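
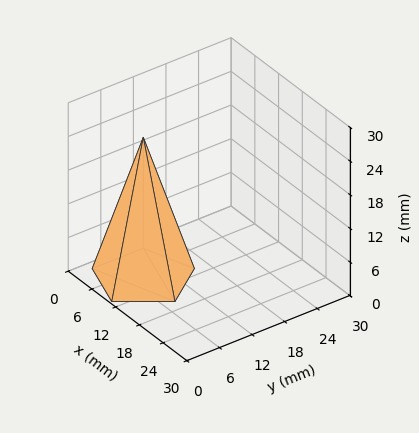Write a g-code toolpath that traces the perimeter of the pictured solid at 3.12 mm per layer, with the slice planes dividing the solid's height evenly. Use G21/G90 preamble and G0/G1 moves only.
Reading the render: the shape is a regular 5-sided pyramid, base circumscribed radius ≈ 8 mm, apex at z ≈ 25 mm (dimensions read to the nearest mm from the axis ticks). For the g-code, the solid's height is divided into equal slices at the stated Δz and each level perimeter traced with G1 moves after a G0 lift.

; perimeter-only toolpath
G21 ; units = mm
G90 ; absolute positioning
G28 ; home
; layer 1
G0 Z3.12
G0 X15.00 Y8.00
G1 X10.16 Y14.66
G1 X2.34 Y12.11
G1 X2.34 Y3.89
G1 X10.16 Y1.34
G1 X15.00 Y8.00
; layer 2
G0 Z6.25
G0 X14.00 Y8.00
G1 X9.85 Y13.71
G1 X3.15 Y11.52
G1 X3.15 Y4.47
G1 X9.85 Y2.29
G1 X14.00 Y8.00
; layer 3
G0 Z9.38
G0 X13.00 Y8.00
G1 X9.54 Y12.76
G1 X3.96 Y10.94
G1 X3.96 Y5.06
G1 X9.54 Y3.24
G1 X13.00 Y8.00
; layer 4
G0 Z12.50
G0 X12.00 Y8.00
G1 X9.23 Y11.80
G1 X4.76 Y10.35
G1 X4.76 Y5.65
G1 X9.23 Y4.20
G1 X12.00 Y8.00
; layer 5
G0 Z15.62
G0 X11.00 Y8.00
G1 X8.93 Y10.85
G1 X5.57 Y9.76
G1 X5.57 Y6.24
G1 X8.93 Y5.15
G1 X11.00 Y8.00
; layer 6
G0 Z18.75
G0 X10.00 Y8.00
G1 X8.62 Y9.90
G1 X6.38 Y9.18
G1 X6.38 Y6.83
G1 X8.62 Y6.10
G1 X10.00 Y8.00
; layer 7
G0 Z21.88
G0 X9.00 Y8.00
G1 X8.31 Y8.95
G1 X7.19 Y8.59
G1 X7.19 Y7.41
G1 X8.31 Y7.05
G1 X9.00 Y8.00
M2 ; end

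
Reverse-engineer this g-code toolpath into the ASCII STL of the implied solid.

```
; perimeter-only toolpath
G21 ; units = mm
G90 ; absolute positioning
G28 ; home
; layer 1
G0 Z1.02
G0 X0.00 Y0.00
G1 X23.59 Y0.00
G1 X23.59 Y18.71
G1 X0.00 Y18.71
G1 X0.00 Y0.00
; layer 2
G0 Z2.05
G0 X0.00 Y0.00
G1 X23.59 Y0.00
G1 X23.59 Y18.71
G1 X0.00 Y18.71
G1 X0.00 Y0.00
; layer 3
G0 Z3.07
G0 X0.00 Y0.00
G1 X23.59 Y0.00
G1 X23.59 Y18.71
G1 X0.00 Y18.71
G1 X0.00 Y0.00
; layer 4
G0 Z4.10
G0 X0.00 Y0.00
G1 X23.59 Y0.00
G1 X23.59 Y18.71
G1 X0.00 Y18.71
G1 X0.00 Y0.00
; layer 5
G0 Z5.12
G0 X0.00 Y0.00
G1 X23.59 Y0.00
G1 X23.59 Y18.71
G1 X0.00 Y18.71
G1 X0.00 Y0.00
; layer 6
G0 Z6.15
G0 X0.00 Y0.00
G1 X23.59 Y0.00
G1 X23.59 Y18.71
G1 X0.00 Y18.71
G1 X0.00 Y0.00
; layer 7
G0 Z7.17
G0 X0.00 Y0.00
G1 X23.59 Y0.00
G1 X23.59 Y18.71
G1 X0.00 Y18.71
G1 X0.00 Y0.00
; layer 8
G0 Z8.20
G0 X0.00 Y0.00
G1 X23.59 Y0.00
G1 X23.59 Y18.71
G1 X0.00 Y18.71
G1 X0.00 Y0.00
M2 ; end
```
solid part
  facet normal 0.0000 0.0000 -1.0000
    outer loop
      vertex 23.59 18.71 0.00
      vertex 23.59 0.00 0.00
      vertex 0.00 0.00 0.00
    endloop
  endfacet
  facet normal 0.0000 0.0000 -1.0000
    outer loop
      vertex 0.00 18.71 0.00
      vertex 23.59 18.71 0.00
      vertex 0.00 0.00 0.00
    endloop
  endfacet
  facet normal 0.0000 0.0000 1.0000
    outer loop
      vertex 0.00 0.00 8.20
      vertex 23.59 0.00 8.20
      vertex 23.59 18.71 8.20
    endloop
  endfacet
  facet normal 0.0000 0.0000 1.0000
    outer loop
      vertex 0.00 0.00 8.20
      vertex 23.59 18.71 8.20
      vertex 0.00 18.71 8.20
    endloop
  endfacet
  facet normal 0.0000 -1.0000 0.0000
    outer loop
      vertex 0.00 0.00 0.00
      vertex 23.59 0.00 0.00
      vertex 23.59 0.00 8.20
    endloop
  endfacet
  facet normal 0.0000 -1.0000 0.0000
    outer loop
      vertex 0.00 0.00 0.00
      vertex 23.59 0.00 8.20
      vertex 0.00 0.00 8.20
    endloop
  endfacet
  facet normal 0.0000 1.0000 0.0000
    outer loop
      vertex 23.59 18.71 8.20
      vertex 23.59 18.71 0.00
      vertex 0.00 18.71 0.00
    endloop
  endfacet
  facet normal 0.0000 1.0000 0.0000
    outer loop
      vertex 0.00 18.71 8.20
      vertex 23.59 18.71 8.20
      vertex 0.00 18.71 0.00
    endloop
  endfacet
  facet normal -1.0000 0.0000 0.0000
    outer loop
      vertex 0.00 18.71 8.20
      vertex 0.00 18.71 0.00
      vertex 0.00 0.00 0.00
    endloop
  endfacet
  facet normal -1.0000 0.0000 0.0000
    outer loop
      vertex 0.00 0.00 8.20
      vertex 0.00 18.71 8.20
      vertex 0.00 0.00 0.00
    endloop
  endfacet
  facet normal 1.0000 0.0000 0.0000
    outer loop
      vertex 23.59 0.00 0.00
      vertex 23.59 18.71 0.00
      vertex 23.59 18.71 8.20
    endloop
  endfacet
  facet normal 1.0000 0.0000 0.0000
    outer loop
      vertex 23.59 0.00 0.00
      vertex 23.59 18.71 8.20
      vertex 23.59 0.00 8.20
    endloop
  endfacet
endsolid part

The G0 Z moves step by Δz≈1.02 mm. Every layer's G1 loop is the same polygon, so the solid is a straight extrusion of it from z=0 to z≈8.2. Closing with flat bottom and top caps and triangulating gives 12 facets — a rectangular box, roughly 23.6 × 18.7 mm footprint and 8.2 mm tall.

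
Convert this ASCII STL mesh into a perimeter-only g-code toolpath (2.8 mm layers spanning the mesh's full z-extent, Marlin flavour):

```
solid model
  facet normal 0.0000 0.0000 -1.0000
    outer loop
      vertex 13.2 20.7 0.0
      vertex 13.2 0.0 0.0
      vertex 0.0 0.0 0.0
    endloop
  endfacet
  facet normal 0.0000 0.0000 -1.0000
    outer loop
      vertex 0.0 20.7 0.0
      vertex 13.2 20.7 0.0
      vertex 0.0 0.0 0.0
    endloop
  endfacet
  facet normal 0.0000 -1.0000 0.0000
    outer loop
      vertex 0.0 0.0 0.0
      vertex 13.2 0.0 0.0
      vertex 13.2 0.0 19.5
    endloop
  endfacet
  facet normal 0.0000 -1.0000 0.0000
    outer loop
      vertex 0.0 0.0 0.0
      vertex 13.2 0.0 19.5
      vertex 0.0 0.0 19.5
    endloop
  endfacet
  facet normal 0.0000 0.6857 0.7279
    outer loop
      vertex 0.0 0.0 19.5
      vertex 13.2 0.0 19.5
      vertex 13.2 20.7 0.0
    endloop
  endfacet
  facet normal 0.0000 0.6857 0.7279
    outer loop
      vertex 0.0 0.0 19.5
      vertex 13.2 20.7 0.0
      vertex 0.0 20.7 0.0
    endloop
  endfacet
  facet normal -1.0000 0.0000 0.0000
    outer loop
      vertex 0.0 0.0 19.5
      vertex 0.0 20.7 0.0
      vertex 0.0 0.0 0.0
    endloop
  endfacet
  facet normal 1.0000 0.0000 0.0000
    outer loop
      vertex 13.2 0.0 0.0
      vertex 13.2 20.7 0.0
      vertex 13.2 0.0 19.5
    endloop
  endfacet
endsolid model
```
; perimeter-only toolpath
G21 ; units = mm
G90 ; absolute positioning
G28 ; home
; layer 1
G0 Z2.8
G0 X0.0 Y0.0
G1 X13.2 Y0.0
G1 X13.2 Y17.7
G1 X0.0 Y17.7
G1 X0.0 Y0.0
; layer 2
G0 Z5.6
G0 X0.0 Y0.0
G1 X13.2 Y0.0
G1 X13.2 Y14.8
G1 X0.0 Y14.8
G1 X0.0 Y0.0
; layer 3
G0 Z8.4
G0 X0.0 Y0.0
G1 X13.2 Y0.0
G1 X13.2 Y11.8
G1 X0.0 Y11.8
G1 X0.0 Y0.0
; layer 4
G0 Z11.1
G0 X0.0 Y0.0
G1 X13.2 Y0.0
G1 X13.2 Y8.9
G1 X0.0 Y8.9
G1 X0.0 Y0.0
; layer 5
G0 Z13.9
G0 X0.0 Y0.0
G1 X13.2 Y0.0
G1 X13.2 Y5.9
G1 X0.0 Y5.9
G1 X0.0 Y0.0
; layer 6
G0 Z16.7
G0 X0.0 Y0.0
G1 X13.2 Y0.0
G1 X13.2 Y3.0
G1 X0.0 Y3.0
G1 X0.0 Y0.0
M2 ; end

The solid is a wedge (ramp): 13.2 × 20.7 mm base, rising to 19.5 mm along the y=0 edge and sloping linearly to z=0 at y=20.7. Slicing at Δz = 2.8 mm — 7 equal slices spanning the solid's height, so layer i sits at z = i·h/7 — gives 6 non-empty perimeters. Each is a 4-segment closed polygon; G0 lifts to the layer z and rapids to the start vertex, then G1 traces the edges. The cross-section shrinks linearly with z (the slice at the apex is degenerate and omitted).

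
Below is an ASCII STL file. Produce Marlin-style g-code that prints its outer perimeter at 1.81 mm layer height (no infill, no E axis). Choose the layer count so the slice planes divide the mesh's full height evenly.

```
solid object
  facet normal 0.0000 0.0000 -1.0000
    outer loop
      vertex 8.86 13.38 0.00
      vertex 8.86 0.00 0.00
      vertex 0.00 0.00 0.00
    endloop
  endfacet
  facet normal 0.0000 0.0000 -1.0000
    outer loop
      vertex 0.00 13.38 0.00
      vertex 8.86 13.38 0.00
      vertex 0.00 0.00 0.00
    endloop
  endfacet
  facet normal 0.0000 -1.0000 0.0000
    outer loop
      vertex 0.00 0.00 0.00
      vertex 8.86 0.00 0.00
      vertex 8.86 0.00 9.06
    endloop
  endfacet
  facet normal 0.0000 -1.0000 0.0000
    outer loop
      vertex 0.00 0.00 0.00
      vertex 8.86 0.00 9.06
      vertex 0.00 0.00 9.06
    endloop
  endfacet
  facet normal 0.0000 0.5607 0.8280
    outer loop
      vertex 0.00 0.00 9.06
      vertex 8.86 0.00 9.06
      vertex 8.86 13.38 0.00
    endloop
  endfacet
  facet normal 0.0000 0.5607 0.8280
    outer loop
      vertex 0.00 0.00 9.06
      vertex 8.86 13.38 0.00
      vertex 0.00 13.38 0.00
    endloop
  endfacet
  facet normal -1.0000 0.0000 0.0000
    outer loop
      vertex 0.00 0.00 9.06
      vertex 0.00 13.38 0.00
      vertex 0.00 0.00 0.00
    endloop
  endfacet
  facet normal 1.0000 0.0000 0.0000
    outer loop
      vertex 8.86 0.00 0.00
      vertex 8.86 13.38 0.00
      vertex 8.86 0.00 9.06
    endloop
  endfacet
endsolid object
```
; perimeter-only toolpath
G21 ; units = mm
G90 ; absolute positioning
G28 ; home
; layer 1
G0 Z1.81
G0 X0.00 Y0.00
G1 X8.86 Y0.00
G1 X8.86 Y10.70
G1 X0.00 Y10.70
G1 X0.00 Y0.00
; layer 2
G0 Z3.62
G0 X0.00 Y0.00
G1 X8.86 Y0.00
G1 X8.86 Y8.03
G1 X0.00 Y8.03
G1 X0.00 Y0.00
; layer 3
G0 Z5.44
G0 X0.00 Y0.00
G1 X8.86 Y0.00
G1 X8.86 Y5.35
G1 X0.00 Y5.35
G1 X0.00 Y0.00
; layer 4
G0 Z7.25
G0 X0.00 Y0.00
G1 X8.86 Y0.00
G1 X8.86 Y2.68
G1 X0.00 Y2.68
G1 X0.00 Y0.00
M2 ; end

The solid is a wedge (ramp): 8.86 × 13.4 mm base, rising to 9.06 mm along the y=0 edge and sloping linearly to z=0 at y=13.4. Slicing at Δz = 1.81 mm — 5 equal slices spanning the solid's height, so layer i sits at z = i·h/5 — gives 4 non-empty perimeters. Each is a 4-segment closed polygon; G0 lifts to the layer z and rapids to the start vertex, then G1 traces the edges. The cross-section shrinks linearly with z (the slice at the apex is degenerate and omitted).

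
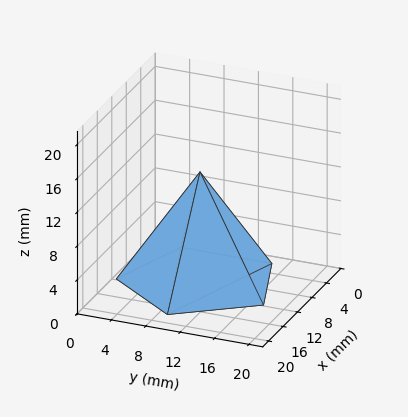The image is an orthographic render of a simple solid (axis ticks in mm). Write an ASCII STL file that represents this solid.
Reading the render: the shape is a regular 5-sided pyramid, base circumscribed radius ≈ 9 mm, apex at z ≈ 13 mm (dimensions read to the nearest mm from the axis ticks). For the STL, each face is triangulated and given an outward normal.

solid part
  facet normal 0.0000 0.0000 -1.0000
    outer loop
      vertex 1.719 14.290 0.000
      vertex 11.781 17.560 0.000
      vertex 18.000 9.000 0.000
    endloop
  endfacet
  facet normal 0.0000 0.0000 -1.0000
    outer loop
      vertex 1.719 3.710 0.000
      vertex 1.719 14.290 0.000
      vertex 18.000 9.000 0.000
    endloop
  endfacet
  facet normal 0.0000 0.0000 -1.0000
    outer loop
      vertex 11.781 0.440 0.000
      vertex 1.719 3.710 0.000
      vertex 18.000 9.000 0.000
    endloop
  endfacet
  facet normal 0.7059 0.5128 0.4887
    outer loop
      vertex 18.000 9.000 0.000
      vertex 11.781 17.560 0.000
      vertex 9.000 9.000 13.000
    endloop
  endfacet
  facet normal -0.2697 0.8297 0.4887
    outer loop
      vertex 11.781 17.560 0.000
      vertex 1.719 14.290 0.000
      vertex 9.000 9.000 13.000
    endloop
  endfacet
  facet normal -0.8725 0.0000 0.4887
    outer loop
      vertex 1.719 14.290 0.000
      vertex 1.719 3.710 0.000
      vertex 9.000 9.000 13.000
    endloop
  endfacet
  facet normal -0.2697 -0.8297 0.4887
    outer loop
      vertex 1.719 3.710 0.000
      vertex 11.781 0.440 0.000
      vertex 9.000 9.000 13.000
    endloop
  endfacet
  facet normal 0.7059 -0.5128 0.4887
    outer loop
      vertex 11.781 0.440 0.000
      vertex 18.000 9.000 0.000
      vertex 9.000 9.000 13.000
    endloop
  endfacet
endsolid part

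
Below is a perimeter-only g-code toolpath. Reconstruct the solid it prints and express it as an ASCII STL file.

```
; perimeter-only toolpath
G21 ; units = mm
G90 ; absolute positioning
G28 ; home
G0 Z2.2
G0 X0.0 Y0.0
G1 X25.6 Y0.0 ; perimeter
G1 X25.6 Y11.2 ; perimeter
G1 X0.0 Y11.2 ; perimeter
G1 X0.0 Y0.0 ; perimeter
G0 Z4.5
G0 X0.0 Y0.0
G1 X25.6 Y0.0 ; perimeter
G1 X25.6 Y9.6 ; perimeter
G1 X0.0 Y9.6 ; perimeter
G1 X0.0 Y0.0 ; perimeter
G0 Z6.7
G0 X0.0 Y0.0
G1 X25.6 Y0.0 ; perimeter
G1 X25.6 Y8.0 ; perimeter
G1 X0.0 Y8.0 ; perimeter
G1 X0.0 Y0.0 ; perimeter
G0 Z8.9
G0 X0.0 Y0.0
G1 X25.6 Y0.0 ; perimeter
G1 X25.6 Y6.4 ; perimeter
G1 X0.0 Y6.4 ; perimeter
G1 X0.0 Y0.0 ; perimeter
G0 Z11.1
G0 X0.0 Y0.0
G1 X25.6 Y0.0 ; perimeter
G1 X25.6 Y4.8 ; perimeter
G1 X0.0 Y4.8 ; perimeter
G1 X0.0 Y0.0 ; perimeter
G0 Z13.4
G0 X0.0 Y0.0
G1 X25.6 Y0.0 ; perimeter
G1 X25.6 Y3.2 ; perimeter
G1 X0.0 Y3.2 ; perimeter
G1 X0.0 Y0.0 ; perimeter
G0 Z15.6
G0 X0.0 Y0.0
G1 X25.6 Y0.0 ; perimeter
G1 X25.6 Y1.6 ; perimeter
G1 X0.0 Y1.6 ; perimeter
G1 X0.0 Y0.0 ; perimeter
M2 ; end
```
solid part
  facet normal 0.0000 0.0000 -1.0000
    outer loop
      vertex 25.6 12.8 0.0
      vertex 25.6 0.0 0.0
      vertex 0.0 0.0 0.0
    endloop
  endfacet
  facet normal 0.0000 0.0000 -1.0000
    outer loop
      vertex 0.0 12.8 0.0
      vertex 25.6 12.8 0.0
      vertex 0.0 0.0 0.0
    endloop
  endfacet
  facet normal 0.0000 -1.0000 0.0000
    outer loop
      vertex 0.0 0.0 0.0
      vertex 25.6 0.0 0.0
      vertex 25.6 0.0 17.8
    endloop
  endfacet
  facet normal 0.0000 -1.0000 0.0000
    outer loop
      vertex 0.0 0.0 0.0
      vertex 25.6 0.0 17.8
      vertex 0.0 0.0 17.8
    endloop
  endfacet
  facet normal 0.0000 0.8119 0.5838
    outer loop
      vertex 0.0 0.0 17.8
      vertex 25.6 0.0 17.8
      vertex 25.6 12.8 0.0
    endloop
  endfacet
  facet normal 0.0000 0.8119 0.5838
    outer loop
      vertex 0.0 0.0 17.8
      vertex 25.6 12.8 0.0
      vertex 0.0 12.8 0.0
    endloop
  endfacet
  facet normal -1.0000 0.0000 0.0000
    outer loop
      vertex 0.0 0.0 17.8
      vertex 0.0 12.8 0.0
      vertex 0.0 0.0 0.0
    endloop
  endfacet
  facet normal 1.0000 0.0000 0.0000
    outer loop
      vertex 25.6 0.0 0.0
      vertex 25.6 12.8 0.0
      vertex 25.6 0.0 17.8
    endloop
  endfacet
endsolid part

The G0 Z moves step by Δz≈2.2 mm. The G1 loops shrink linearly with z, so the solid tapers from its base footprint up to z≈17.8. Closing with a flat bottom cap and the tapered top and triangulating gives 8 facets — a wedge (ramp): 25.6 × 12.8 mm base, rising to 17.8 mm along the y=0 edge and sloping linearly to z=0 at y=12.8.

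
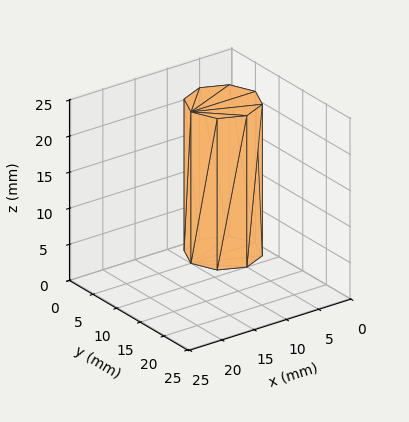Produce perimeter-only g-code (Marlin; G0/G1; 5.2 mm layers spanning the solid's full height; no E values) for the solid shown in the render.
Reading the render: the shape is a regular 8-sided prism (a cylinder approximated with 8 flat sides), circumscribed radius ≈ 5 mm, height ≈ 21 mm (dimensions read to the nearest mm from the axis ticks). For the g-code, the solid's height is divided into equal slices at the stated Δz and each level perimeter traced with G1 moves after a G0 lift.

; perimeter-only toolpath
G21 ; units = mm
G90 ; absolute positioning
G28 ; home
; layer 1
G0 Z5.2
G0 X10.0 Y5.0
G1 X8.5 Y8.5
G1 X5.0 Y10.0
G1 X1.5 Y8.5
G1 X0.0 Y5.0
G1 X1.5 Y1.5
G1 X5.0 Y0.0
G1 X8.5 Y1.5
G1 X10.0 Y5.0
; layer 2
G0 Z10.5
G0 X10.0 Y5.0
G1 X8.5 Y8.5
G1 X5.0 Y10.0
G1 X1.5 Y8.5
G1 X0.0 Y5.0
G1 X1.5 Y1.5
G1 X5.0 Y0.0
G1 X8.5 Y1.5
G1 X10.0 Y5.0
; layer 3
G0 Z15.8
G0 X10.0 Y5.0
G1 X8.5 Y8.5
G1 X5.0 Y10.0
G1 X1.5 Y8.5
G1 X0.0 Y5.0
G1 X1.5 Y1.5
G1 X5.0 Y0.0
G1 X8.5 Y1.5
G1 X10.0 Y5.0
; layer 4
G0 Z21.0
G0 X10.0 Y5.0
G1 X8.5 Y8.5
G1 X5.0 Y10.0
G1 X1.5 Y8.5
G1 X0.0 Y5.0
G1 X1.5 Y1.5
G1 X5.0 Y0.0
G1 X8.5 Y1.5
G1 X10.0 Y5.0
M2 ; end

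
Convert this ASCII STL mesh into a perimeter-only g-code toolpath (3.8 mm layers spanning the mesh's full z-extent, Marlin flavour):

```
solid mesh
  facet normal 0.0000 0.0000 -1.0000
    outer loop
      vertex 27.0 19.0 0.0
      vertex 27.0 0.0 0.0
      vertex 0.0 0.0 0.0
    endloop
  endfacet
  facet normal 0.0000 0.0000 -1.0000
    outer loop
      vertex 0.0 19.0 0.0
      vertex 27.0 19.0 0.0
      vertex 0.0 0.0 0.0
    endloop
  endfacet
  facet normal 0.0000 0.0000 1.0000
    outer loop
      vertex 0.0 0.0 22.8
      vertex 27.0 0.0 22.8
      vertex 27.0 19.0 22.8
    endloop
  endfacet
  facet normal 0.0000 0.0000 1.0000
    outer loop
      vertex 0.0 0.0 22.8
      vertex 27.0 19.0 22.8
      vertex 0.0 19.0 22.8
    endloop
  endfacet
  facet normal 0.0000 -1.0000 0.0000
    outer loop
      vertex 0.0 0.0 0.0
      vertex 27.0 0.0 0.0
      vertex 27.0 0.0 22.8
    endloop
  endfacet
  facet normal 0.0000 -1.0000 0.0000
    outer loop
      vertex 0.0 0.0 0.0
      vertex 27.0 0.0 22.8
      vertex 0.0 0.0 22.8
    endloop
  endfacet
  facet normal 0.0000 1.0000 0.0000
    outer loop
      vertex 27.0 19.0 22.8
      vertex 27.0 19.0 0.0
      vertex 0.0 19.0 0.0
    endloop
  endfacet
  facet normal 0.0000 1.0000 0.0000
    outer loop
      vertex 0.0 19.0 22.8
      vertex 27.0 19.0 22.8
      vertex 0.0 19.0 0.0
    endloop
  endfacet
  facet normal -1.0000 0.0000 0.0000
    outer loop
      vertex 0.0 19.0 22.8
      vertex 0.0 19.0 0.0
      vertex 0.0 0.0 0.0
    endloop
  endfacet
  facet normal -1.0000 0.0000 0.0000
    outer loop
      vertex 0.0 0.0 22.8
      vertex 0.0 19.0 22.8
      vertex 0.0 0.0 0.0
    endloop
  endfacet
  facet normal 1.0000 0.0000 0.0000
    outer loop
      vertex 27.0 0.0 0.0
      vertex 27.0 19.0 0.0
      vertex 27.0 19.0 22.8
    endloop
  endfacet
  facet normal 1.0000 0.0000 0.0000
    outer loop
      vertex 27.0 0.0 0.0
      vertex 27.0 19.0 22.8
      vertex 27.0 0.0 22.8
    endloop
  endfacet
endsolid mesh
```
; perimeter-only toolpath
G21 ; units = mm
G90 ; absolute positioning
G28 ; home
; layer 1
G0 Z3.8
G0 X0.0 Y0.0
G1 X27.0 Y0.0
G1 X27.0 Y19.0
G1 X0.0 Y19.0
G1 X0.0 Y0.0
; layer 2
G0 Z7.6
G0 X0.0 Y0.0
G1 X27.0 Y0.0
G1 X27.0 Y19.0
G1 X0.0 Y19.0
G1 X0.0 Y0.0
; layer 3
G0 Z11.4
G0 X0.0 Y0.0
G1 X27.0 Y0.0
G1 X27.0 Y19.0
G1 X0.0 Y19.0
G1 X0.0 Y0.0
; layer 4
G0 Z15.2
G0 X0.0 Y0.0
G1 X27.0 Y0.0
G1 X27.0 Y19.0
G1 X0.0 Y19.0
G1 X0.0 Y0.0
; layer 5
G0 Z19.0
G0 X0.0 Y0.0
G1 X27.0 Y0.0
G1 X27.0 Y19.0
G1 X0.0 Y19.0
G1 X0.0 Y0.0
; layer 6
G0 Z22.8
G0 X0.0 Y0.0
G1 X27.0 Y0.0
G1 X27.0 Y19.0
G1 X0.0 Y19.0
G1 X0.0 Y0.0
M2 ; end

The solid is a rectangular box, roughly 27 × 19 mm footprint and 22.8 mm tall. Slicing at Δz = 3.8 mm — 6 equal slices spanning the solid's height, so layer i sits at z = i·h/6 — gives 6 non-empty perimeters. Each is a 4-segment closed polygon; G0 lifts to the layer z and rapids to the start vertex, then G1 traces the edges.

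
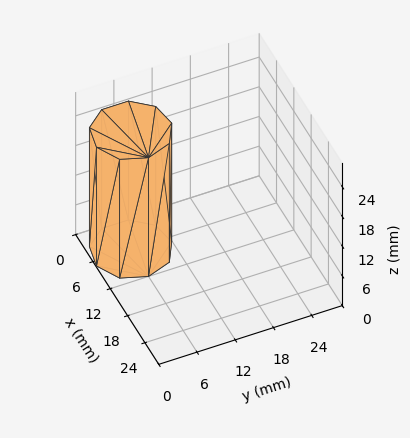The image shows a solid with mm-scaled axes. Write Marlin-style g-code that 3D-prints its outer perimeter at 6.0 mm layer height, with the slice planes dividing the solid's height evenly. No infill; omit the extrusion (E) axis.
Reading the render: the shape is a regular 9-sided prism (a cylinder approximated with 9 flat sides), circumscribed radius ≈ 6 mm, height ≈ 24 mm (dimensions read to the nearest mm from the axis ticks). For the g-code, the solid's height is divided into equal slices at the stated Δz and each level perimeter traced with G1 moves after a G0 lift.

; perimeter-only toolpath
G21 ; units = mm
G90 ; absolute positioning
G28 ; home
; layer 1
G0 Z6.0
G0 X12.0 Y6.0
G1 X10.6 Y9.9
G1 X7.0 Y11.9
G1 X3.0 Y11.2
G1 X0.4 Y8.1
G1 X0.4 Y3.9
G1 X3.0 Y0.8
G1 X7.0 Y0.1
G1 X10.6 Y2.1
G1 X12.0 Y6.0
; layer 2
G0 Z12.0
G0 X12.0 Y6.0
G1 X10.6 Y9.9
G1 X7.0 Y11.9
G1 X3.0 Y11.2
G1 X0.4 Y8.1
G1 X0.4 Y3.9
G1 X3.0 Y0.8
G1 X7.0 Y0.1
G1 X10.6 Y2.1
G1 X12.0 Y6.0
; layer 3
G0 Z18.0
G0 X12.0 Y6.0
G1 X10.6 Y9.9
G1 X7.0 Y11.9
G1 X3.0 Y11.2
G1 X0.4 Y8.1
G1 X0.4 Y3.9
G1 X3.0 Y0.8
G1 X7.0 Y0.1
G1 X10.6 Y2.1
G1 X12.0 Y6.0
; layer 4
G0 Z24.0
G0 X12.0 Y6.0
G1 X10.6 Y9.9
G1 X7.0 Y11.9
G1 X3.0 Y11.2
G1 X0.4 Y8.1
G1 X0.4 Y3.9
G1 X3.0 Y0.8
G1 X7.0 Y0.1
G1 X10.6 Y2.1
G1 X12.0 Y6.0
M2 ; end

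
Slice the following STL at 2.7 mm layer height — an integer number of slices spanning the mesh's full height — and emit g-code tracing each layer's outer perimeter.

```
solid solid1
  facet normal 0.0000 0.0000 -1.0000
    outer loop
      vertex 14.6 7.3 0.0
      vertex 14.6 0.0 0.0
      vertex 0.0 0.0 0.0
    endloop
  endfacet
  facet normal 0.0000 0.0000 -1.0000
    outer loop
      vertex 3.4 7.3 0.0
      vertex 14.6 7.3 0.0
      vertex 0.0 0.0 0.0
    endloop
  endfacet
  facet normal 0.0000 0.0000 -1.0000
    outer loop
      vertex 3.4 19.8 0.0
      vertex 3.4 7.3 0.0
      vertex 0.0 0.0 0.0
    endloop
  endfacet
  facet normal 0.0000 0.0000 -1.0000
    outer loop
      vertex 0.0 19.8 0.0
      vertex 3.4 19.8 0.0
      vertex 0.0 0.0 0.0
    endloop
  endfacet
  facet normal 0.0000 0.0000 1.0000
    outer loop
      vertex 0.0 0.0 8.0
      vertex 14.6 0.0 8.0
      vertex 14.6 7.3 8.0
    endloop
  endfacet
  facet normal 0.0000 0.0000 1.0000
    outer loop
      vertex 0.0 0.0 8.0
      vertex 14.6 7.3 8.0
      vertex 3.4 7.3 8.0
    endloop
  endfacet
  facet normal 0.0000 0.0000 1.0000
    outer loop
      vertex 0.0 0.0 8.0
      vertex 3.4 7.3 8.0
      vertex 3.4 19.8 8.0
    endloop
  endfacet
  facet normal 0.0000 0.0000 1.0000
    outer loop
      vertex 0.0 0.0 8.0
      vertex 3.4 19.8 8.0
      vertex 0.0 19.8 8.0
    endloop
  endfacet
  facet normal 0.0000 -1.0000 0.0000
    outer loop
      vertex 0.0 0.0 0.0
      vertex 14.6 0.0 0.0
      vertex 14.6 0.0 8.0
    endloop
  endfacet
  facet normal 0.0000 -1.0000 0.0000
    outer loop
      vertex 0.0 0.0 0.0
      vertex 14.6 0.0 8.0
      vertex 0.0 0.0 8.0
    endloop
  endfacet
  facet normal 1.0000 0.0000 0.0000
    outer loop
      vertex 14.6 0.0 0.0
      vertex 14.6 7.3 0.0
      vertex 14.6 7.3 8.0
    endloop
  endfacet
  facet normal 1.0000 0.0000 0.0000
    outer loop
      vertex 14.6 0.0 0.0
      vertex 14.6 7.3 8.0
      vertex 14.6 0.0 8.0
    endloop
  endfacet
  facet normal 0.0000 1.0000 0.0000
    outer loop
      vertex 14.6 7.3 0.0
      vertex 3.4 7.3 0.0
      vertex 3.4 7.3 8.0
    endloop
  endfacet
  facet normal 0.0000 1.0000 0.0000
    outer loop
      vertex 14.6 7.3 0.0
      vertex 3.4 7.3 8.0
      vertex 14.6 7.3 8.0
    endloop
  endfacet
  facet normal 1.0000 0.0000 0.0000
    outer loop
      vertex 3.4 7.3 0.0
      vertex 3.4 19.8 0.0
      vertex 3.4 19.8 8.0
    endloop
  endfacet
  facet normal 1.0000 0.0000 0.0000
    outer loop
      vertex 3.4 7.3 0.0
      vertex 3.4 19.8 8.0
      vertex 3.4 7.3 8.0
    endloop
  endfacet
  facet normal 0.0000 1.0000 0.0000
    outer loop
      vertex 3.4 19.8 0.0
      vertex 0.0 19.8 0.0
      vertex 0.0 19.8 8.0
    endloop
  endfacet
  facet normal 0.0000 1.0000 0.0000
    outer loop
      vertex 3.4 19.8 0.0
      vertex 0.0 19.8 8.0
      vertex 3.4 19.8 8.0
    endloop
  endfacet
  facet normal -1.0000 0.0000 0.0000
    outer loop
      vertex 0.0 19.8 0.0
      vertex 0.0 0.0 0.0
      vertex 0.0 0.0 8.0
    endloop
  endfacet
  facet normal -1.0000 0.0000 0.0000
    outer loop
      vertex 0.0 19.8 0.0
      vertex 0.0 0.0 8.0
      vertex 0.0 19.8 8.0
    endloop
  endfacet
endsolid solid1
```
; perimeter-only toolpath
G21 ; units = mm
G90 ; absolute positioning
G28 ; home
; layer 1
G0 Z2.7
G0 X0.0 Y0.0
G1 X14.6 Y0.0
G1 X14.6 Y7.3
G1 X3.4 Y7.3
G1 X3.4 Y19.8
G1 X0.0 Y19.8
G1 X0.0 Y0.0
; layer 2
G0 Z5.3
G0 X0.0 Y0.0
G1 X14.6 Y0.0
G1 X14.6 Y7.3
G1 X3.4 Y7.3
G1 X3.4 Y19.8
G1 X0.0 Y19.8
G1 X0.0 Y0.0
; layer 3
G0 Z8.0
G0 X0.0 Y0.0
G1 X14.6 Y0.0
G1 X14.6 Y7.3
G1 X3.4 Y7.3
G1 X3.4 Y19.8
G1 X0.0 Y19.8
G1 X0.0 Y0.0
M2 ; end

The solid is an L-shaped prism: outer 14.6 × 19.8 mm, arm thicknesses ≈ 7.3 mm (horizontal) and 3.4 mm (vertical), extruded 8 mm in z. Slicing at Δz = 2.7 mm — 3 equal slices spanning the solid's height, so layer i sits at z = i·h/3 — gives 3 non-empty perimeters. Each is a 6-segment closed polygon; G0 lifts to the layer z and rapids to the start vertex, then G1 traces the edges.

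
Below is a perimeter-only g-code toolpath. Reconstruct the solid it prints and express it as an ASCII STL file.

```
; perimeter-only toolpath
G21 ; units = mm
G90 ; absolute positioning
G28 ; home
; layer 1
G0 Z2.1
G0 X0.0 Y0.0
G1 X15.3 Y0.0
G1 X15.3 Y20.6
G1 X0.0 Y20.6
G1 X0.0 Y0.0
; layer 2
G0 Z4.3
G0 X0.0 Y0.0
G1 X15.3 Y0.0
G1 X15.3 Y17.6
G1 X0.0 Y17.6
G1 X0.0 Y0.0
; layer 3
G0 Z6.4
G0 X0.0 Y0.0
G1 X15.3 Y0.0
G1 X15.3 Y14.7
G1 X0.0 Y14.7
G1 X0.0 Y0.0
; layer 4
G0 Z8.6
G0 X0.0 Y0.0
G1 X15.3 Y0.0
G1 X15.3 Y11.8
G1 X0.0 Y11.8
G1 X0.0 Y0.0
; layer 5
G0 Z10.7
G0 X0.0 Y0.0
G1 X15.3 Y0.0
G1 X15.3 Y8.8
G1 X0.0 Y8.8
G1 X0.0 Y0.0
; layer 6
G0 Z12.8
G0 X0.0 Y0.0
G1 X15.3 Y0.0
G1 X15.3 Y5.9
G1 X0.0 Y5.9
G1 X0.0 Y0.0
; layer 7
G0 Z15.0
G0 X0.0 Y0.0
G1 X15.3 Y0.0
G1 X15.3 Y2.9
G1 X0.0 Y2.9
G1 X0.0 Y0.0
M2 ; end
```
solid part
  facet normal 0.0000 0.0000 -1.0000
    outer loop
      vertex 15.3 23.5 0.0
      vertex 15.3 0.0 0.0
      vertex 0.0 0.0 0.0
    endloop
  endfacet
  facet normal 0.0000 0.0000 -1.0000
    outer loop
      vertex 0.0 23.5 0.0
      vertex 15.3 23.5 0.0
      vertex 0.0 0.0 0.0
    endloop
  endfacet
  facet normal 0.0000 -1.0000 0.0000
    outer loop
      vertex 0.0 0.0 0.0
      vertex 15.3 0.0 0.0
      vertex 15.3 0.0 17.1
    endloop
  endfacet
  facet normal 0.0000 -1.0000 0.0000
    outer loop
      vertex 0.0 0.0 0.0
      vertex 15.3 0.0 17.1
      vertex 0.0 0.0 17.1
    endloop
  endfacet
  facet normal 0.0000 0.5884 0.8086
    outer loop
      vertex 0.0 0.0 17.1
      vertex 15.3 0.0 17.1
      vertex 15.3 23.5 0.0
    endloop
  endfacet
  facet normal 0.0000 0.5884 0.8086
    outer loop
      vertex 0.0 0.0 17.1
      vertex 15.3 23.5 0.0
      vertex 0.0 23.5 0.0
    endloop
  endfacet
  facet normal -1.0000 0.0000 0.0000
    outer loop
      vertex 0.0 0.0 17.1
      vertex 0.0 23.5 0.0
      vertex 0.0 0.0 0.0
    endloop
  endfacet
  facet normal 1.0000 0.0000 0.0000
    outer loop
      vertex 15.3 0.0 0.0
      vertex 15.3 23.5 0.0
      vertex 15.3 0.0 17.1
    endloop
  endfacet
endsolid part

The G0 Z moves step by Δz≈2.1 mm. The G1 loops shrink linearly with z, so the solid tapers from its base footprint up to z≈17.1. Closing with a flat bottom cap and the tapered top and triangulating gives 8 facets — a wedge (ramp): 15.3 × 23.5 mm base, rising to 17.1 mm along the y=0 edge and sloping linearly to z=0 at y=23.5.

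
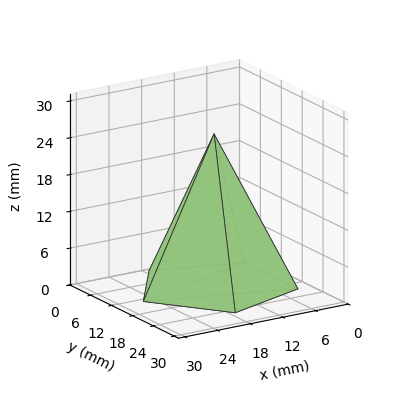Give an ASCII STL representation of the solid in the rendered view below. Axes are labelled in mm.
Reading the render: the shape is a regular 5-sided pyramid, base circumscribed radius ≈ 13 mm, apex at z ≈ 25 mm (dimensions read to the nearest mm from the axis ticks). For the STL, each face is triangulated and given an outward normal.

solid part
  facet normal 0.0000 0.0000 -1.0000
    outer loop
      vertex 2.483 20.641 0.000
      vertex 17.017 25.364 0.000
      vertex 26.000 13.000 0.000
    endloop
  endfacet
  facet normal 0.0000 0.0000 -1.0000
    outer loop
      vertex 2.483 5.359 0.000
      vertex 2.483 20.641 0.000
      vertex 26.000 13.000 0.000
    endloop
  endfacet
  facet normal 0.0000 0.0000 -1.0000
    outer loop
      vertex 17.017 0.636 0.000
      vertex 2.483 5.359 0.000
      vertex 26.000 13.000 0.000
    endloop
  endfacet
  facet normal 0.7457 0.5418 0.3878
    outer loop
      vertex 26.000 13.000 0.000
      vertex 17.017 25.364 0.000
      vertex 13.000 13.000 25.000
    endloop
  endfacet
  facet normal -0.2849 0.8766 0.3878
    outer loop
      vertex 17.017 25.364 0.000
      vertex 2.483 20.641 0.000
      vertex 13.000 13.000 25.000
    endloop
  endfacet
  facet normal -0.9218 0.0000 0.3878
    outer loop
      vertex 2.483 20.641 0.000
      vertex 2.483 5.359 0.000
      vertex 13.000 13.000 25.000
    endloop
  endfacet
  facet normal -0.2849 -0.8766 0.3878
    outer loop
      vertex 2.483 5.359 0.000
      vertex 17.017 0.636 0.000
      vertex 13.000 13.000 25.000
    endloop
  endfacet
  facet normal 0.7457 -0.5418 0.3878
    outer loop
      vertex 17.017 0.636 0.000
      vertex 26.000 13.000 0.000
      vertex 13.000 13.000 25.000
    endloop
  endfacet
endsolid part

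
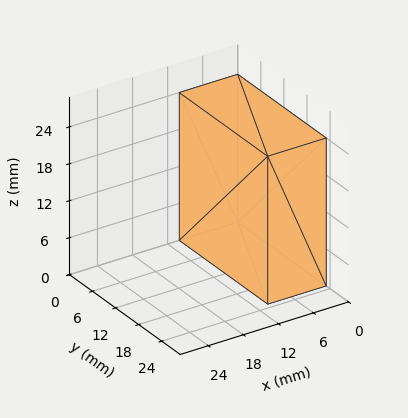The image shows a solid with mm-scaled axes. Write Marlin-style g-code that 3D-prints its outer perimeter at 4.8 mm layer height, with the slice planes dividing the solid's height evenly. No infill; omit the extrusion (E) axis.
Reading the render: the shape is a rectangular box, roughly 10 × 23 mm footprint and 24 mm tall (dimensions read to the nearest mm from the axis ticks). For the g-code, the solid's height is divided into equal slices at the stated Δz and each level perimeter traced with G1 moves after a G0 lift.

; perimeter-only toolpath
G21 ; units = mm
G90 ; absolute positioning
G28 ; home
; layer 1
G0 Z4.8
G0 X0.0 Y0.0
G1 X10.0 Y0.0
G1 X10.0 Y23.0
G1 X0.0 Y23.0
G1 X0.0 Y0.0
; layer 2
G0 Z9.6
G0 X0.0 Y0.0
G1 X10.0 Y0.0
G1 X10.0 Y23.0
G1 X0.0 Y23.0
G1 X0.0 Y0.0
; layer 3
G0 Z14.4
G0 X0.0 Y0.0
G1 X10.0 Y0.0
G1 X10.0 Y23.0
G1 X0.0 Y23.0
G1 X0.0 Y0.0
; layer 4
G0 Z19.2
G0 X0.0 Y0.0
G1 X10.0 Y0.0
G1 X10.0 Y23.0
G1 X0.0 Y23.0
G1 X0.0 Y0.0
; layer 5
G0 Z24.0
G0 X0.0 Y0.0
G1 X10.0 Y0.0
G1 X10.0 Y23.0
G1 X0.0 Y23.0
G1 X0.0 Y0.0
M2 ; end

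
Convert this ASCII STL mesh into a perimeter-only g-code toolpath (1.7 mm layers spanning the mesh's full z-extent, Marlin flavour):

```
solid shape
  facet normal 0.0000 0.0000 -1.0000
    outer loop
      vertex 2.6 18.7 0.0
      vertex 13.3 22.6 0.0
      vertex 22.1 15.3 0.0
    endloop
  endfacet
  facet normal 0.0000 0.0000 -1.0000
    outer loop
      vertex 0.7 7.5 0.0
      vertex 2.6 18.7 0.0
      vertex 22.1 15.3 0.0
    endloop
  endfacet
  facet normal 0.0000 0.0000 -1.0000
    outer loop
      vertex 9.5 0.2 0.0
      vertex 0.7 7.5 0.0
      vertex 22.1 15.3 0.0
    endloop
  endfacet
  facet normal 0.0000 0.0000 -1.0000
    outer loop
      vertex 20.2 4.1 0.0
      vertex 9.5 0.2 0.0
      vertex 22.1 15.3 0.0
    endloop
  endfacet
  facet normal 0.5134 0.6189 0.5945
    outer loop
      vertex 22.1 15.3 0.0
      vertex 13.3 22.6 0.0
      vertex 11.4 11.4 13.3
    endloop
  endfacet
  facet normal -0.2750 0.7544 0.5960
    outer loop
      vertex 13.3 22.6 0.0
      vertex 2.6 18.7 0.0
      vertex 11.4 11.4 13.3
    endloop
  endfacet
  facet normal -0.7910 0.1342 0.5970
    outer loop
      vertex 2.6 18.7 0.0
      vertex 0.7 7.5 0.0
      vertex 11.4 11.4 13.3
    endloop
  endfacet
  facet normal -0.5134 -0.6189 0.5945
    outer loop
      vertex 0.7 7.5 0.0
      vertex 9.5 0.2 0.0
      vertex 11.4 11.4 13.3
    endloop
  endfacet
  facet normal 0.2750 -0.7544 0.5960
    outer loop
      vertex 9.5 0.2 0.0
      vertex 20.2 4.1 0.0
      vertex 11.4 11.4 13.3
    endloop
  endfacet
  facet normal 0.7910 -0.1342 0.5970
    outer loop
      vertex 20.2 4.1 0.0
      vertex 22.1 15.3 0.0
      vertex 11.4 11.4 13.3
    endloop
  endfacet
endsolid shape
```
; perimeter-only toolpath
G21 ; units = mm
G90 ; absolute positioning
G28 ; home
; layer 1
G0 Z1.7
G0 X20.8 Y14.8
G1 X13.1 Y21.2
G1 X3.7 Y17.8
G1 X2.0 Y8.0
G1 X9.7 Y1.6
G1 X19.1 Y5.0
G1 X20.8 Y14.8
; layer 2
G0 Z3.3
G0 X19.4 Y14.3
G1 X12.8 Y19.8
G1 X4.8 Y16.9
G1 X3.4 Y8.5
G1 X10.0 Y3.0
G1 X18.0 Y5.9
G1 X19.4 Y14.3
; layer 3
G0 Z5.0
G0 X18.1 Y13.8
G1 X12.6 Y18.4
G1 X5.9 Y16.0
G1 X4.7 Y9.0
G1 X10.2 Y4.4
G1 X16.9 Y6.8
G1 X18.1 Y13.8
; layer 4
G0 Z6.7
G0 X16.8 Y13.4
G1 X12.4 Y17.0
G1 X7.0 Y15.1
G1 X6.0 Y9.4
G1 X10.4 Y5.8
G1 X15.8 Y7.8
G1 X16.8 Y13.4
; layer 5
G0 Z8.3
G0 X15.4 Y12.9
G1 X12.1 Y15.6
G1 X8.1 Y14.1
G1 X7.4 Y9.9
G1 X10.7 Y7.2
G1 X14.7 Y8.7
G1 X15.4 Y12.9
; layer 6
G0 Z10.0
G0 X14.1 Y12.4
G1 X11.9 Y14.2
G1 X9.2 Y13.2
G1 X8.7 Y10.4
G1 X10.9 Y8.6
G1 X13.6 Y9.6
G1 X14.1 Y12.4
; layer 7
G0 Z11.6
G0 X12.7 Y11.9
G1 X11.6 Y12.8
G1 X10.3 Y12.3
G1 X10.1 Y10.9
G1 X11.2 Y10.0
G1 X12.5 Y10.5
G1 X12.7 Y11.9
M2 ; end

The solid is a regular 6-sided pyramid, base circumscribed radius ≈ 11.4 mm, apex at z ≈ 13.3 mm. Slicing at Δz = 1.7 mm — 8 equal slices spanning the solid's height, so layer i sits at z = i·h/8 — gives 7 non-empty perimeters. Each is a 6-segment closed polygon; G0 lifts to the layer z and rapids to the start vertex, then G1 traces the edges. The cross-section shrinks linearly with z (the slice at the apex is degenerate and omitted).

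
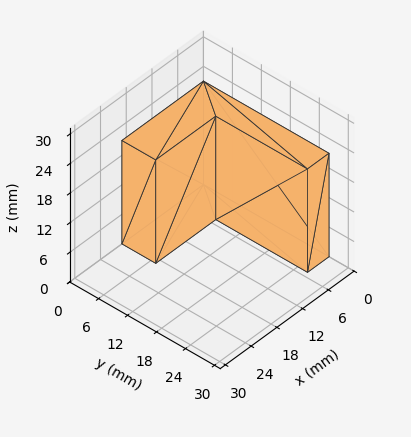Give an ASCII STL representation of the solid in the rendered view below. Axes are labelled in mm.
Reading the render: the shape is an L-shaped prism: outer 19 × 26 mm, arm thicknesses ≈ 7 mm (horizontal) and 5 mm (vertical), extruded 21 mm in z (dimensions read to the nearest mm from the axis ticks). For the STL, each face is triangulated and given an outward normal.

solid part
  facet normal 0.0000 0.0000 -1.0000
    outer loop
      vertex 19.0 7.0 0.0
      vertex 19.0 0.0 0.0
      vertex 0.0 0.0 0.0
    endloop
  endfacet
  facet normal 0.0000 0.0000 -1.0000
    outer loop
      vertex 5.0 7.0 0.0
      vertex 19.0 7.0 0.0
      vertex 0.0 0.0 0.0
    endloop
  endfacet
  facet normal 0.0000 0.0000 -1.0000
    outer loop
      vertex 5.0 26.0 0.0
      vertex 5.0 7.0 0.0
      vertex 0.0 0.0 0.0
    endloop
  endfacet
  facet normal 0.0000 0.0000 -1.0000
    outer loop
      vertex 0.0 26.0 0.0
      vertex 5.0 26.0 0.0
      vertex 0.0 0.0 0.0
    endloop
  endfacet
  facet normal 0.0000 0.0000 1.0000
    outer loop
      vertex 0.0 0.0 21.0
      vertex 19.0 0.0 21.0
      vertex 19.0 7.0 21.0
    endloop
  endfacet
  facet normal 0.0000 0.0000 1.0000
    outer loop
      vertex 0.0 0.0 21.0
      vertex 19.0 7.0 21.0
      vertex 5.0 7.0 21.0
    endloop
  endfacet
  facet normal 0.0000 0.0000 1.0000
    outer loop
      vertex 0.0 0.0 21.0
      vertex 5.0 7.0 21.0
      vertex 5.0 26.0 21.0
    endloop
  endfacet
  facet normal 0.0000 0.0000 1.0000
    outer loop
      vertex 0.0 0.0 21.0
      vertex 5.0 26.0 21.0
      vertex 0.0 26.0 21.0
    endloop
  endfacet
  facet normal 0.0000 -1.0000 0.0000
    outer loop
      vertex 0.0 0.0 0.0
      vertex 19.0 0.0 0.0
      vertex 19.0 0.0 21.0
    endloop
  endfacet
  facet normal 0.0000 -1.0000 0.0000
    outer loop
      vertex 0.0 0.0 0.0
      vertex 19.0 0.0 21.0
      vertex 0.0 0.0 21.0
    endloop
  endfacet
  facet normal 1.0000 0.0000 0.0000
    outer loop
      vertex 19.0 0.0 0.0
      vertex 19.0 7.0 0.0
      vertex 19.0 7.0 21.0
    endloop
  endfacet
  facet normal 1.0000 0.0000 0.0000
    outer loop
      vertex 19.0 0.0 0.0
      vertex 19.0 7.0 21.0
      vertex 19.0 0.0 21.0
    endloop
  endfacet
  facet normal 0.0000 1.0000 0.0000
    outer loop
      vertex 19.0 7.0 0.0
      vertex 5.0 7.0 0.0
      vertex 5.0 7.0 21.0
    endloop
  endfacet
  facet normal 0.0000 1.0000 0.0000
    outer loop
      vertex 19.0 7.0 0.0
      vertex 5.0 7.0 21.0
      vertex 19.0 7.0 21.0
    endloop
  endfacet
  facet normal 1.0000 0.0000 0.0000
    outer loop
      vertex 5.0 7.0 0.0
      vertex 5.0 26.0 0.0
      vertex 5.0 26.0 21.0
    endloop
  endfacet
  facet normal 1.0000 0.0000 0.0000
    outer loop
      vertex 5.0 7.0 0.0
      vertex 5.0 26.0 21.0
      vertex 5.0 7.0 21.0
    endloop
  endfacet
  facet normal 0.0000 1.0000 0.0000
    outer loop
      vertex 5.0 26.0 0.0
      vertex 0.0 26.0 0.0
      vertex 0.0 26.0 21.0
    endloop
  endfacet
  facet normal 0.0000 1.0000 0.0000
    outer loop
      vertex 5.0 26.0 0.0
      vertex 0.0 26.0 21.0
      vertex 5.0 26.0 21.0
    endloop
  endfacet
  facet normal -1.0000 0.0000 0.0000
    outer loop
      vertex 0.0 26.0 0.0
      vertex 0.0 0.0 0.0
      vertex 0.0 0.0 21.0
    endloop
  endfacet
  facet normal -1.0000 0.0000 0.0000
    outer loop
      vertex 0.0 26.0 0.0
      vertex 0.0 0.0 21.0
      vertex 0.0 26.0 21.0
    endloop
  endfacet
endsolid part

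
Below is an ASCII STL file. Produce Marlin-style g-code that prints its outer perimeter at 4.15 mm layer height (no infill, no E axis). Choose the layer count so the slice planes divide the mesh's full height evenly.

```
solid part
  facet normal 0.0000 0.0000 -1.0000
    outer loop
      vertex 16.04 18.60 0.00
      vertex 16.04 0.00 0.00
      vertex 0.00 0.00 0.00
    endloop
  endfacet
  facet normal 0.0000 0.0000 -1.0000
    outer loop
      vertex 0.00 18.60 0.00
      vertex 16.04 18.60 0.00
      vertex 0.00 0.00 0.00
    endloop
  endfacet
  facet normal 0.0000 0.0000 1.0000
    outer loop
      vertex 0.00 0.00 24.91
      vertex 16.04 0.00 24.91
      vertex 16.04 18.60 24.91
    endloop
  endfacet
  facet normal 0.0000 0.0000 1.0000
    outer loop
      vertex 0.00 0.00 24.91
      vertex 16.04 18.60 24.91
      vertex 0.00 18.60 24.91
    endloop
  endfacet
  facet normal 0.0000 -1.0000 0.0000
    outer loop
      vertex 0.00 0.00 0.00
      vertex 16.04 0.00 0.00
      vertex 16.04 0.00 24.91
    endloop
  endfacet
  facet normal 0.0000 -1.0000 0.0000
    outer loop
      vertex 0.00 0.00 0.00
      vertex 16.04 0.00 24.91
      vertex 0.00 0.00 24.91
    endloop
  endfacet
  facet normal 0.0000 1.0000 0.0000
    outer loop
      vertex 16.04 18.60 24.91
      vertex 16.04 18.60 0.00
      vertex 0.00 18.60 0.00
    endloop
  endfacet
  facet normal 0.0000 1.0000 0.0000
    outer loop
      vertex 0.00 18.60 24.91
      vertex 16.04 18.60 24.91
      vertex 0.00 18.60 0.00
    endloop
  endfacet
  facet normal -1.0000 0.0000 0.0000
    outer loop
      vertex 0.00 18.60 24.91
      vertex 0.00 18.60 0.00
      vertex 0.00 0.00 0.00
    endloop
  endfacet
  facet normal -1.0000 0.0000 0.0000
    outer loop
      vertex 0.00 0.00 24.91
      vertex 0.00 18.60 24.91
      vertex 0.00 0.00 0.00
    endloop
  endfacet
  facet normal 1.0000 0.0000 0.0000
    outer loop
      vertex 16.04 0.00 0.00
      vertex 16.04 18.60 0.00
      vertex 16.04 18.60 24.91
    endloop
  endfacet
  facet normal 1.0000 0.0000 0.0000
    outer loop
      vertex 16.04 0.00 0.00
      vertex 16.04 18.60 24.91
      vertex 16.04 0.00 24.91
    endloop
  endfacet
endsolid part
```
; perimeter-only toolpath
G21 ; units = mm
G90 ; absolute positioning
G28 ; home
; layer 1
G0 Z4.15
G0 X0.00 Y0.00
G1 X16.04 Y0.00
G1 X16.04 Y18.60
G1 X0.00 Y18.60
G1 X0.00 Y0.00
; layer 2
G0 Z8.30
G0 X0.00 Y0.00
G1 X16.04 Y0.00
G1 X16.04 Y18.60
G1 X0.00 Y18.60
G1 X0.00 Y0.00
; layer 3
G0 Z12.45
G0 X0.00 Y0.00
G1 X16.04 Y0.00
G1 X16.04 Y18.60
G1 X0.00 Y18.60
G1 X0.00 Y0.00
; layer 4
G0 Z16.61
G0 X0.00 Y0.00
G1 X16.04 Y0.00
G1 X16.04 Y18.60
G1 X0.00 Y18.60
G1 X0.00 Y0.00
; layer 5
G0 Z20.76
G0 X0.00 Y0.00
G1 X16.04 Y0.00
G1 X16.04 Y18.60
G1 X0.00 Y18.60
G1 X0.00 Y0.00
; layer 6
G0 Z24.91
G0 X0.00 Y0.00
G1 X16.04 Y0.00
G1 X16.04 Y18.60
G1 X0.00 Y18.60
G1 X0.00 Y0.00
M2 ; end

The solid is a rectangular box, roughly 16 × 18.6 mm footprint and 24.9 mm tall. Slicing at Δz = 4.15 mm — 6 equal slices spanning the solid's height, so layer i sits at z = i·h/6 — gives 6 non-empty perimeters. Each is a 4-segment closed polygon; G0 lifts to the layer z and rapids to the start vertex, then G1 traces the edges.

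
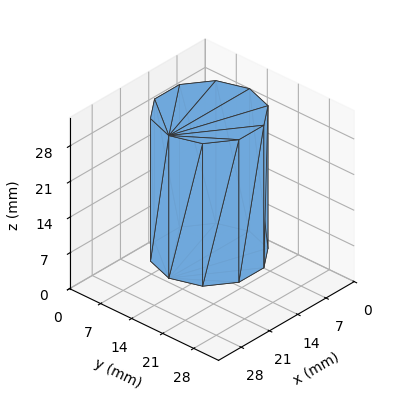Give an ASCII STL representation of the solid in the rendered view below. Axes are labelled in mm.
Reading the render: the shape is a regular 10-sided prism (a cylinder approximated with 10 flat sides), circumscribed radius ≈ 10 mm, height ≈ 28 mm (dimensions read to the nearest mm from the axis ticks). For the STL, each face is triangulated and given an outward normal.

solid part
  facet normal 0.0000 0.0000 -1.0000
    outer loop
      vertex 13.090 19.511 0.000
      vertex 18.090 15.878 0.000
      vertex 20.000 10.000 0.000
    endloop
  endfacet
  facet normal 0.0000 0.0000 -1.0000
    outer loop
      vertex 6.910 19.511 0.000
      vertex 13.090 19.511 0.000
      vertex 20.000 10.000 0.000
    endloop
  endfacet
  facet normal 0.0000 0.0000 -1.0000
    outer loop
      vertex 1.910 15.878 0.000
      vertex 6.910 19.511 0.000
      vertex 20.000 10.000 0.000
    endloop
  endfacet
  facet normal 0.0000 0.0000 -1.0000
    outer loop
      vertex 0.000 10.000 0.000
      vertex 1.910 15.878 0.000
      vertex 20.000 10.000 0.000
    endloop
  endfacet
  facet normal 0.0000 0.0000 -1.0000
    outer loop
      vertex 1.910 4.122 0.000
      vertex 0.000 10.000 0.000
      vertex 20.000 10.000 0.000
    endloop
  endfacet
  facet normal 0.0000 0.0000 -1.0000
    outer loop
      vertex 6.910 0.489 0.000
      vertex 1.910 4.122 0.000
      vertex 20.000 10.000 0.000
    endloop
  endfacet
  facet normal 0.0000 0.0000 -1.0000
    outer loop
      vertex 13.090 0.489 0.000
      vertex 6.910 0.489 0.000
      vertex 20.000 10.000 0.000
    endloop
  endfacet
  facet normal 0.0000 0.0000 -1.0000
    outer loop
      vertex 18.090 4.122 0.000
      vertex 13.090 0.489 0.000
      vertex 20.000 10.000 0.000
    endloop
  endfacet
  facet normal 0.0000 0.0000 1.0000
    outer loop
      vertex 20.000 10.000 28.000
      vertex 18.090 15.878 28.000
      vertex 13.090 19.511 28.000
    endloop
  endfacet
  facet normal 0.0000 0.0000 1.0000
    outer loop
      vertex 20.000 10.000 28.000
      vertex 13.090 19.511 28.000
      vertex 6.910 19.511 28.000
    endloop
  endfacet
  facet normal 0.0000 0.0000 1.0000
    outer loop
      vertex 20.000 10.000 28.000
      vertex 6.910 19.511 28.000
      vertex 1.910 15.878 28.000
    endloop
  endfacet
  facet normal 0.0000 0.0000 1.0000
    outer loop
      vertex 20.000 10.000 28.000
      vertex 1.910 15.878 28.000
      vertex 0.000 10.000 28.000
    endloop
  endfacet
  facet normal 0.0000 0.0000 1.0000
    outer loop
      vertex 20.000 10.000 28.000
      vertex 0.000 10.000 28.000
      vertex 1.910 4.122 28.000
    endloop
  endfacet
  facet normal 0.0000 0.0000 1.0000
    outer loop
      vertex 20.000 10.000 28.000
      vertex 1.910 4.122 28.000
      vertex 6.910 0.489 28.000
    endloop
  endfacet
  facet normal 0.0000 0.0000 1.0000
    outer loop
      vertex 20.000 10.000 28.000
      vertex 6.910 0.489 28.000
      vertex 13.090 0.489 28.000
    endloop
  endfacet
  facet normal 0.0000 0.0000 1.0000
    outer loop
      vertex 20.000 10.000 28.000
      vertex 13.090 0.489 28.000
      vertex 18.090 4.122 28.000
    endloop
  endfacet
  facet normal 0.9511 0.3090 0.0000
    outer loop
      vertex 20.000 10.000 0.000
      vertex 18.090 15.878 0.000
      vertex 18.090 15.878 28.000
    endloop
  endfacet
  facet normal 0.9511 0.3090 0.0000
    outer loop
      vertex 20.000 10.000 0.000
      vertex 18.090 15.878 28.000
      vertex 20.000 10.000 28.000
    endloop
  endfacet
  facet normal 0.5878 0.8090 0.0000
    outer loop
      vertex 18.090 15.878 0.000
      vertex 13.090 19.511 0.000
      vertex 13.090 19.511 28.000
    endloop
  endfacet
  facet normal 0.5878 0.8090 0.0000
    outer loop
      vertex 18.090 15.878 0.000
      vertex 13.090 19.511 28.000
      vertex 18.090 15.878 28.000
    endloop
  endfacet
  facet normal 0.0000 1.0000 0.0000
    outer loop
      vertex 13.090 19.511 0.000
      vertex 6.910 19.511 0.000
      vertex 6.910 19.511 28.000
    endloop
  endfacet
  facet normal 0.0000 1.0000 0.0000
    outer loop
      vertex 13.090 19.511 0.000
      vertex 6.910 19.511 28.000
      vertex 13.090 19.511 28.000
    endloop
  endfacet
  facet normal -0.5878 0.8090 0.0000
    outer loop
      vertex 6.910 19.511 0.000
      vertex 1.910 15.878 0.000
      vertex 1.910 15.878 28.000
    endloop
  endfacet
  facet normal -0.5878 0.8090 0.0000
    outer loop
      vertex 6.910 19.511 0.000
      vertex 1.910 15.878 28.000
      vertex 6.910 19.511 28.000
    endloop
  endfacet
  facet normal -0.9511 0.3090 0.0000
    outer loop
      vertex 1.910 15.878 0.000
      vertex 0.000 10.000 0.000
      vertex 0.000 10.000 28.000
    endloop
  endfacet
  facet normal -0.9511 0.3090 0.0000
    outer loop
      vertex 1.910 15.878 0.000
      vertex 0.000 10.000 28.000
      vertex 1.910 15.878 28.000
    endloop
  endfacet
  facet normal -0.9511 -0.3090 0.0000
    outer loop
      vertex 0.000 10.000 0.000
      vertex 1.910 4.122 0.000
      vertex 1.910 4.122 28.000
    endloop
  endfacet
  facet normal -0.9511 -0.3090 0.0000
    outer loop
      vertex 0.000 10.000 0.000
      vertex 1.910 4.122 28.000
      vertex 0.000 10.000 28.000
    endloop
  endfacet
  facet normal -0.5878 -0.8090 0.0000
    outer loop
      vertex 1.910 4.122 0.000
      vertex 6.910 0.489 0.000
      vertex 6.910 0.489 28.000
    endloop
  endfacet
  facet normal -0.5878 -0.8090 0.0000
    outer loop
      vertex 1.910 4.122 0.000
      vertex 6.910 0.489 28.000
      vertex 1.910 4.122 28.000
    endloop
  endfacet
  facet normal 0.0000 -1.0000 0.0000
    outer loop
      vertex 6.910 0.489 0.000
      vertex 13.090 0.489 0.000
      vertex 13.090 0.489 28.000
    endloop
  endfacet
  facet normal 0.0000 -1.0000 0.0000
    outer loop
      vertex 6.910 0.489 0.000
      vertex 13.090 0.489 28.000
      vertex 6.910 0.489 28.000
    endloop
  endfacet
  facet normal 0.5878 -0.8090 0.0000
    outer loop
      vertex 13.090 0.489 0.000
      vertex 18.090 4.122 0.000
      vertex 18.090 4.122 28.000
    endloop
  endfacet
  facet normal 0.5878 -0.8090 0.0000
    outer loop
      vertex 13.090 0.489 0.000
      vertex 18.090 4.122 28.000
      vertex 13.090 0.489 28.000
    endloop
  endfacet
  facet normal 0.9511 -0.3090 0.0000
    outer loop
      vertex 18.090 4.122 0.000
      vertex 20.000 10.000 0.000
      vertex 20.000 10.000 28.000
    endloop
  endfacet
  facet normal 0.9511 -0.3090 0.0000
    outer loop
      vertex 18.090 4.122 0.000
      vertex 20.000 10.000 28.000
      vertex 18.090 4.122 28.000
    endloop
  endfacet
endsolid part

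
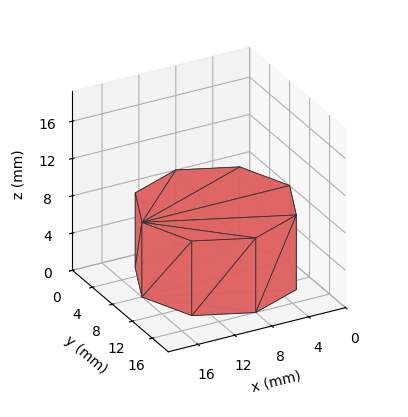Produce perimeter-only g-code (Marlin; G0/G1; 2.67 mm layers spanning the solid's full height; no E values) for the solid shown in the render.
Reading the render: the shape is a regular 8-sided prism (a cylinder approximated with 8 flat sides), circumscribed radius ≈ 8 mm, height ≈ 8 mm (dimensions read to the nearest mm from the axis ticks). For the g-code, the solid's height is divided into equal slices at the stated Δz and each level perimeter traced with G1 moves after a G0 lift.

; perimeter-only toolpath
G21 ; units = mm
G90 ; absolute positioning
G28 ; home
; layer 1
G0 Z2.67
G0 X16.00 Y8.00
G1 X13.66 Y13.66
G1 X8.00 Y16.00
G1 X2.34 Y13.66
G1 X0.00 Y8.00
G1 X2.34 Y2.34
G1 X8.00 Y0.00
G1 X13.66 Y2.34
G1 X16.00 Y8.00
; layer 2
G0 Z5.33
G0 X16.00 Y8.00
G1 X13.66 Y13.66
G1 X8.00 Y16.00
G1 X2.34 Y13.66
G1 X0.00 Y8.00
G1 X2.34 Y2.34
G1 X8.00 Y0.00
G1 X13.66 Y2.34
G1 X16.00 Y8.00
; layer 3
G0 Z8.00
G0 X16.00 Y8.00
G1 X13.66 Y13.66
G1 X8.00 Y16.00
G1 X2.34 Y13.66
G1 X0.00 Y8.00
G1 X2.34 Y2.34
G1 X8.00 Y0.00
G1 X13.66 Y2.34
G1 X16.00 Y8.00
M2 ; end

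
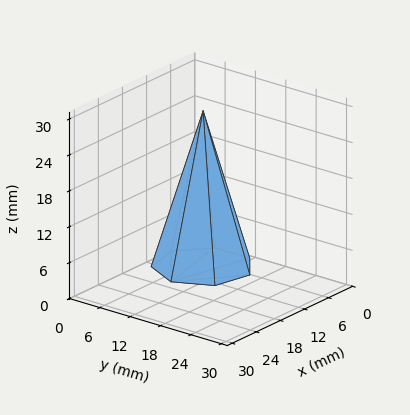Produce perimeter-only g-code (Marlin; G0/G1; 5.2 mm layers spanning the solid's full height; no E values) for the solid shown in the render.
Reading the render: the shape is a regular 7-sided pyramid, base circumscribed radius ≈ 8 mm, apex at z ≈ 26 mm (dimensions read to the nearest mm from the axis ticks). For the g-code, the solid's height is divided into equal slices at the stated Δz and each level perimeter traced with G1 moves after a G0 lift.

; perimeter-only toolpath
G21 ; units = mm
G90 ; absolute positioning
G28 ; home
; layer 1
G0 Z5.2
G0 X14.4 Y8.0
G1 X12.0 Y13.0
G1 X6.6 Y14.2
G1 X2.2 Y10.8
G1 X2.2 Y5.2
G1 X6.6 Y1.8
G1 X12.0 Y3.0
G1 X14.4 Y8.0
; layer 2
G0 Z10.4
G0 X12.8 Y8.0
G1 X11.0 Y11.8
G1 X6.9 Y12.7
G1 X3.7 Y10.1
G1 X3.7 Y5.9
G1 X6.9 Y3.3
G1 X11.0 Y4.2
G1 X12.8 Y8.0
; layer 3
G0 Z15.6
G0 X11.2 Y8.0
G1 X10.0 Y10.5
G1 X7.3 Y11.1
G1 X5.1 Y9.4
G1 X5.1 Y6.6
G1 X7.3 Y4.9
G1 X10.0 Y5.5
G1 X11.2 Y8.0
; layer 4
G0 Z20.8
G0 X9.6 Y8.0
G1 X9.0 Y9.3
G1 X7.6 Y9.6
G1 X6.6 Y8.7
G1 X6.6 Y7.3
G1 X7.6 Y6.4
G1 X9.0 Y6.7
G1 X9.6 Y8.0
M2 ; end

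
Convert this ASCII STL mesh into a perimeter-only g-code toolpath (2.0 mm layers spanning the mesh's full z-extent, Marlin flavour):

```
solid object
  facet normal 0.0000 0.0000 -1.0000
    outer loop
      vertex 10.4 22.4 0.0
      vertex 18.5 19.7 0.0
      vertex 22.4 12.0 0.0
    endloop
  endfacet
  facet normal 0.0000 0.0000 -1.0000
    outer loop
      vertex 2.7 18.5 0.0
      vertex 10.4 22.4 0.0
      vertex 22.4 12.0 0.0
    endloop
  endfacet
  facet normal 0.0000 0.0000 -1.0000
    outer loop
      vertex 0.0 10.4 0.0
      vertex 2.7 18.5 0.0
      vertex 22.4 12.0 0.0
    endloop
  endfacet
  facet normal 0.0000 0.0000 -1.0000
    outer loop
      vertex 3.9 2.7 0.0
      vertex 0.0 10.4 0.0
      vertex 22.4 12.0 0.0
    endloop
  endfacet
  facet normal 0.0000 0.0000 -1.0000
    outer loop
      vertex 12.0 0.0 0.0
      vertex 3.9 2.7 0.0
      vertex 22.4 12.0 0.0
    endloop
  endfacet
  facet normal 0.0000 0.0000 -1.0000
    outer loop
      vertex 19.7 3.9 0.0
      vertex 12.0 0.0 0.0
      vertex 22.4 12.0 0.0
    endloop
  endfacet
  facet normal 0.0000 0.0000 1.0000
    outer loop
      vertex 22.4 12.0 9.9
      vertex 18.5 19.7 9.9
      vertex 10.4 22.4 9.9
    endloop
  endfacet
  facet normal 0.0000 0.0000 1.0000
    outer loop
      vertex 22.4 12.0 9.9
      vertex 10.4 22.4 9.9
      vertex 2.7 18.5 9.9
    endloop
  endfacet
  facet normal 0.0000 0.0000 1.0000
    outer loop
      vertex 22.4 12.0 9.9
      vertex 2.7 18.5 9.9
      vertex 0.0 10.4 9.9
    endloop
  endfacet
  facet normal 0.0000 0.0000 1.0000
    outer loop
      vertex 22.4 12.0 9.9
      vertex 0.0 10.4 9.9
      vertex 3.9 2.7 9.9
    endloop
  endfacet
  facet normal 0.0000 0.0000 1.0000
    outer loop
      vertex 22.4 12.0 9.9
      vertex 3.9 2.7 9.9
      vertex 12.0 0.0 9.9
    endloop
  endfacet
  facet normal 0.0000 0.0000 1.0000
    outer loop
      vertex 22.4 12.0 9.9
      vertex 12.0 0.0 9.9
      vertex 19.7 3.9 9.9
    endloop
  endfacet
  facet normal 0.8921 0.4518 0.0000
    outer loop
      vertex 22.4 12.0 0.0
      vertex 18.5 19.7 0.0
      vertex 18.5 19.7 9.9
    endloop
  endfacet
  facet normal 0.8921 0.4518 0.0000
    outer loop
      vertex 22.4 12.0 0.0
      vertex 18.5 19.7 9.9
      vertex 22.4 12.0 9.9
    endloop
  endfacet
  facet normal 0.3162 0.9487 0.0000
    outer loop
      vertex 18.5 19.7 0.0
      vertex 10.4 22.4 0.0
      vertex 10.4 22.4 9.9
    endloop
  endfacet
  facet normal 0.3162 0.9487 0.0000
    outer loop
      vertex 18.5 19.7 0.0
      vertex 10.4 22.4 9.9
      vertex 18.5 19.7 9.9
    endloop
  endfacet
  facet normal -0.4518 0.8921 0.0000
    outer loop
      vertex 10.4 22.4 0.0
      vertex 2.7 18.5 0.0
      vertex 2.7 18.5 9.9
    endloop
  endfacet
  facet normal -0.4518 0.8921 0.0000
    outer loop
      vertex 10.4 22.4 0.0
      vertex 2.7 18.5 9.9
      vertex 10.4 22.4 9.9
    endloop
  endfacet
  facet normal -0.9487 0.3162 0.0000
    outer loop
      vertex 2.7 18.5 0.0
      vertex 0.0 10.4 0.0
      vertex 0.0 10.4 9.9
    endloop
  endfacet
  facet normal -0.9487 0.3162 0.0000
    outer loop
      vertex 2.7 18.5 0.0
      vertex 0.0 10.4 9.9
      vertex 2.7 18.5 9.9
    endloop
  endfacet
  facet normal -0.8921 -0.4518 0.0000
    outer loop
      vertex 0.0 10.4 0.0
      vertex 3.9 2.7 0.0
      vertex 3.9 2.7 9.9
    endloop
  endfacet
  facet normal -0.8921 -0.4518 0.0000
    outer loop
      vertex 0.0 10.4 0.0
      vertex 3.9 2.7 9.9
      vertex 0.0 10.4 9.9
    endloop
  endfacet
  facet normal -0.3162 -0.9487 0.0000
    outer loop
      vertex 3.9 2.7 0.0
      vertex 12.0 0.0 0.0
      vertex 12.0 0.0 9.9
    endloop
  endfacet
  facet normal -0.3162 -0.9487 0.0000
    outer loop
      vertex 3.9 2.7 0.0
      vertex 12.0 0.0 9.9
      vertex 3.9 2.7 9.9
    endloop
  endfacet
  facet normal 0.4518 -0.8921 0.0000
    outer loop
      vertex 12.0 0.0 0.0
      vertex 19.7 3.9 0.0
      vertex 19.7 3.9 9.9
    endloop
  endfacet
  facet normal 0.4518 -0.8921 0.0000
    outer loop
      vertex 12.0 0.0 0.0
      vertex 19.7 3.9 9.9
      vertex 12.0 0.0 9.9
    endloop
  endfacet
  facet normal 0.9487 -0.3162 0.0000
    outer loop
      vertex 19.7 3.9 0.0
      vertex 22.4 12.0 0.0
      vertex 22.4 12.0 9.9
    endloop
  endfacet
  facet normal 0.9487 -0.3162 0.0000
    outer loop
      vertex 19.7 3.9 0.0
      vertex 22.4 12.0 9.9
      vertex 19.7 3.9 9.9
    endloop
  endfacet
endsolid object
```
; perimeter-only toolpath
G21 ; units = mm
G90 ; absolute positioning
G28 ; home
; layer 1
G0 Z2.0
G0 X22.4 Y12.0
G1 X18.5 Y19.7
G1 X10.4 Y22.4
G1 X2.7 Y18.5
G1 X0.0 Y10.4
G1 X3.9 Y2.7
G1 X12.0 Y0.0
G1 X19.7 Y3.9
G1 X22.4 Y12.0
; layer 2
G0 Z4.0
G0 X22.4 Y12.0
G1 X18.5 Y19.7
G1 X10.4 Y22.4
G1 X2.7 Y18.5
G1 X0.0 Y10.4
G1 X3.9 Y2.7
G1 X12.0 Y0.0
G1 X19.7 Y3.9
G1 X22.4 Y12.0
; layer 3
G0 Z5.9
G0 X22.4 Y12.0
G1 X18.5 Y19.7
G1 X10.4 Y22.4
G1 X2.7 Y18.5
G1 X0.0 Y10.4
G1 X3.9 Y2.7
G1 X12.0 Y0.0
G1 X19.7 Y3.9
G1 X22.4 Y12.0
; layer 4
G0 Z7.9
G0 X22.4 Y12.0
G1 X18.5 Y19.7
G1 X10.4 Y22.4
G1 X2.7 Y18.5
G1 X0.0 Y10.4
G1 X3.9 Y2.7
G1 X12.0 Y0.0
G1 X19.7 Y3.9
G1 X22.4 Y12.0
; layer 5
G0 Z9.9
G0 X22.4 Y12.0
G1 X18.5 Y19.7
G1 X10.4 Y22.4
G1 X2.7 Y18.5
G1 X0.0 Y10.4
G1 X3.9 Y2.7
G1 X12.0 Y0.0
G1 X19.7 Y3.9
G1 X22.4 Y12.0
M2 ; end

The solid is a regular 8-sided prism (a cylinder approximated with 8 flat sides), circumscribed radius ≈ 11.2 mm, height ≈ 9.9 mm. Slicing at Δz = 2.0 mm — 5 equal slices spanning the solid's height, so layer i sits at z = i·h/5 — gives 5 non-empty perimeters. Each is a 8-segment closed polygon; G0 lifts to the layer z and rapids to the start vertex, then G1 traces the edges.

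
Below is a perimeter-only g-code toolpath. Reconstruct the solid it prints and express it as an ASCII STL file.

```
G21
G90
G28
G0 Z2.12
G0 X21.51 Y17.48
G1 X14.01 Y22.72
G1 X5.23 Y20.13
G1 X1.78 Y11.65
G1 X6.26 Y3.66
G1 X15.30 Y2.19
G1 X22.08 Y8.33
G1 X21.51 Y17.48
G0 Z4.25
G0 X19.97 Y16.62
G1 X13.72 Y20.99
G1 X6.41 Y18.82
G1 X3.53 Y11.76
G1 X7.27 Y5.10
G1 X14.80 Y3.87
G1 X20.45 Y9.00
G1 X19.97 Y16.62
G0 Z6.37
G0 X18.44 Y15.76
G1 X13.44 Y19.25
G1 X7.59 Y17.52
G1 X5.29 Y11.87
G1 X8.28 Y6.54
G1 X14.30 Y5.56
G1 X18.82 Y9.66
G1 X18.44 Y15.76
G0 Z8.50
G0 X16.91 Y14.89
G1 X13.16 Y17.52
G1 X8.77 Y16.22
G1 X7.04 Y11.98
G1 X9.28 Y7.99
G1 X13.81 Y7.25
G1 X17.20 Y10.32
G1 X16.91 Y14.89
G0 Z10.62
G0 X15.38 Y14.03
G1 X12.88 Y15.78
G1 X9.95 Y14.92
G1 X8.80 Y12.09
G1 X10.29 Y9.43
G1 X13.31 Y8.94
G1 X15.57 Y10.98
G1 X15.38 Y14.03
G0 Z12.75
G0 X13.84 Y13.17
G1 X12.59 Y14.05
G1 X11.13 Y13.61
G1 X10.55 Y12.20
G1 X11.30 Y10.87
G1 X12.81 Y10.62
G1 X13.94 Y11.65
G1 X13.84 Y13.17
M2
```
solid part
  facet normal 0.0000 0.0000 -1.0000
    outer loop
      vertex 4.05 21.43 0.00
      vertex 14.29 24.46 0.00
      vertex 23.04 18.34 0.00
    endloop
  endfacet
  facet normal 0.0000 0.0000 -1.0000
    outer loop
      vertex 0.02 11.54 0.00
      vertex 4.05 21.43 0.00
      vertex 23.04 18.34 0.00
    endloop
  endfacet
  facet normal 0.0000 0.0000 -1.0000
    outer loop
      vertex 5.25 2.22 0.00
      vertex 0.02 11.54 0.00
      vertex 23.04 18.34 0.00
    endloop
  endfacet
  facet normal 0.0000 0.0000 -1.0000
    outer loop
      vertex 15.80 0.50 0.00
      vertex 5.25 2.22 0.00
      vertex 23.04 18.34 0.00
    endloop
  endfacet
  facet normal 0.0000 0.0000 -1.0000
    outer loop
      vertex 23.71 7.67 0.00
      vertex 15.80 0.50 0.00
      vertex 23.04 18.34 0.00
    endloop
  endfacet
  facet normal 0.4594 0.6569 0.5979
    outer loop
      vertex 23.04 18.34 0.00
      vertex 14.29 24.46 0.00
      vertex 12.31 12.31 14.87
    endloop
  endfacet
  facet normal -0.2275 0.7687 0.5978
    outer loop
      vertex 14.29 24.46 0.00
      vertex 4.05 21.43 0.00
      vertex 12.31 12.31 14.87
    endloop
  endfacet
  facet normal -0.7423 0.3025 0.5979
    outer loop
      vertex 4.05 21.43 0.00
      vertex 0.02 11.54 0.00
      vertex 12.31 12.31 14.87
    endloop
  endfacet
  facet normal -0.6990 -0.3922 0.5980
    outer loop
      vertex 0.02 11.54 0.00
      vertex 5.25 2.22 0.00
      vertex 12.31 12.31 14.87
    endloop
  endfacet
  facet normal -0.1290 -0.7911 0.5980
    outer loop
      vertex 5.25 2.22 0.00
      vertex 15.80 0.50 0.00
      vertex 12.31 12.31 14.87
    endloop
  endfacet
  facet normal 0.5383 -0.5938 0.5980
    outer loop
      vertex 15.80 0.50 0.00
      vertex 23.71 7.67 0.00
      vertex 12.31 12.31 14.87
    endloop
  endfacet
  facet normal 0.8001 0.0502 0.5977
    outer loop
      vertex 23.71 7.67 0.00
      vertex 23.04 18.34 0.00
      vertex 12.31 12.31 14.87
    endloop
  endfacet
endsolid part

The G0 Z moves step by Δz≈2.12 mm. The G1 loops shrink linearly with z, so the solid tapers from its base footprint up to z≈14.9. Closing with a flat bottom cap and the tapered top and triangulating gives 12 facets — a regular 7-sided pyramid, base circumscribed radius ≈ 12.3 mm, apex at z ≈ 14.9 mm.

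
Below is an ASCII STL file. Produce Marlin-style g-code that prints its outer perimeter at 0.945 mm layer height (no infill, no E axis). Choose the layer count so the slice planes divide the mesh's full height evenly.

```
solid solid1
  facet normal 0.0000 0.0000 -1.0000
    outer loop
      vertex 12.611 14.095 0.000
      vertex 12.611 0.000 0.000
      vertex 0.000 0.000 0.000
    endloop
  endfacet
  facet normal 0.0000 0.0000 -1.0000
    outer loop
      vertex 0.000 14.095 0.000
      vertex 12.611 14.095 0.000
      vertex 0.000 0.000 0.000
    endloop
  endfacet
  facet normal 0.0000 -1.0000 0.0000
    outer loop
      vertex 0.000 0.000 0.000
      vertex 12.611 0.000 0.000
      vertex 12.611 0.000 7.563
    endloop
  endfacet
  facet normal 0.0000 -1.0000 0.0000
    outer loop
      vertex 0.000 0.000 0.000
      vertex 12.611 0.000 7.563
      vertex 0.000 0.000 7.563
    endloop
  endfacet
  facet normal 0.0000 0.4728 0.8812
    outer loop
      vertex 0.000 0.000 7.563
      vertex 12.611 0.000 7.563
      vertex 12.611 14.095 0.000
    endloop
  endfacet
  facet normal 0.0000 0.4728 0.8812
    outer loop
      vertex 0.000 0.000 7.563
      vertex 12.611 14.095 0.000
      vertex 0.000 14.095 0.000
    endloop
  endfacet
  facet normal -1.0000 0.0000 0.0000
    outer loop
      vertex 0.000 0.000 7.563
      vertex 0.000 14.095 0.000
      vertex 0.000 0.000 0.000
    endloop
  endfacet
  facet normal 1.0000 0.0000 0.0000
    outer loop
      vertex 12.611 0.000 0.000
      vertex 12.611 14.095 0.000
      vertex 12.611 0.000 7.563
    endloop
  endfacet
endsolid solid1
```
; perimeter-only toolpath
G21 ; units = mm
G90 ; absolute positioning
G28 ; home
; layer 1
G0 Z0.945
G0 X0.000 Y0.000
G1 X12.611 Y0.000
G1 X12.611 Y12.333
G1 X0.000 Y12.333
G1 X0.000 Y0.000
; layer 2
G0 Z1.891
G0 X0.000 Y0.000
G1 X12.611 Y0.000
G1 X12.611 Y10.571
G1 X0.000 Y10.571
G1 X0.000 Y0.000
; layer 3
G0 Z2.836
G0 X0.000 Y0.000
G1 X12.611 Y0.000
G1 X12.611 Y8.809
G1 X0.000 Y8.809
G1 X0.000 Y0.000
; layer 4
G0 Z3.781
G0 X0.000 Y0.000
G1 X12.611 Y0.000
G1 X12.611 Y7.048
G1 X0.000 Y7.048
G1 X0.000 Y0.000
; layer 5
G0 Z4.727
G0 X0.000 Y0.000
G1 X12.611 Y0.000
G1 X12.611 Y5.286
G1 X0.000 Y5.286
G1 X0.000 Y0.000
; layer 6
G0 Z5.672
G0 X0.000 Y0.000
G1 X12.611 Y0.000
G1 X12.611 Y3.524
G1 X0.000 Y3.524
G1 X0.000 Y0.000
; layer 7
G0 Z6.618
G0 X0.000 Y0.000
G1 X12.611 Y0.000
G1 X12.611 Y1.762
G1 X0.000 Y1.762
G1 X0.000 Y0.000
M2 ; end

The solid is a wedge (ramp): 12.6 × 14.1 mm base, rising to 7.56 mm along the y=0 edge and sloping linearly to z=0 at y=14.1. Slicing at Δz = 0.945 mm — 8 equal slices spanning the solid's height, so layer i sits at z = i·h/8 — gives 7 non-empty perimeters. Each is a 4-segment closed polygon; G0 lifts to the layer z and rapids to the start vertex, then G1 traces the edges. The cross-section shrinks linearly with z (the slice at the apex is degenerate and omitted).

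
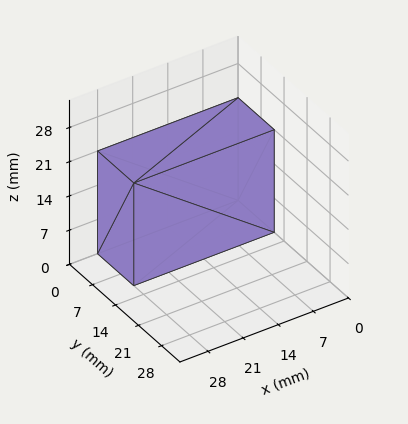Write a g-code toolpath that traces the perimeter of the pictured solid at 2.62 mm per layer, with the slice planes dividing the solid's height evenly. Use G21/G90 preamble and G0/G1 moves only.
Reading the render: the shape is a rectangular box, roughly 28 × 11 mm footprint and 21 mm tall (dimensions read to the nearest mm from the axis ticks). For the g-code, the solid's height is divided into equal slices at the stated Δz and each level perimeter traced with G1 moves after a G0 lift.

; perimeter-only toolpath
G21 ; units = mm
G90 ; absolute positioning
G28 ; home
; layer 1
G0 Z2.62
G0 X0.00 Y0.00
G1 X28.00 Y0.00
G1 X28.00 Y11.00
G1 X0.00 Y11.00
G1 X0.00 Y0.00
; layer 2
G0 Z5.25
G0 X0.00 Y0.00
G1 X28.00 Y0.00
G1 X28.00 Y11.00
G1 X0.00 Y11.00
G1 X0.00 Y0.00
; layer 3
G0 Z7.88
G0 X0.00 Y0.00
G1 X28.00 Y0.00
G1 X28.00 Y11.00
G1 X0.00 Y11.00
G1 X0.00 Y0.00
; layer 4
G0 Z10.50
G0 X0.00 Y0.00
G1 X28.00 Y0.00
G1 X28.00 Y11.00
G1 X0.00 Y11.00
G1 X0.00 Y0.00
; layer 5
G0 Z13.12
G0 X0.00 Y0.00
G1 X28.00 Y0.00
G1 X28.00 Y11.00
G1 X0.00 Y11.00
G1 X0.00 Y0.00
; layer 6
G0 Z15.75
G0 X0.00 Y0.00
G1 X28.00 Y0.00
G1 X28.00 Y11.00
G1 X0.00 Y11.00
G1 X0.00 Y0.00
; layer 7
G0 Z18.38
G0 X0.00 Y0.00
G1 X28.00 Y0.00
G1 X28.00 Y11.00
G1 X0.00 Y11.00
G1 X0.00 Y0.00
; layer 8
G0 Z21.00
G0 X0.00 Y0.00
G1 X28.00 Y0.00
G1 X28.00 Y11.00
G1 X0.00 Y11.00
G1 X0.00 Y0.00
M2 ; end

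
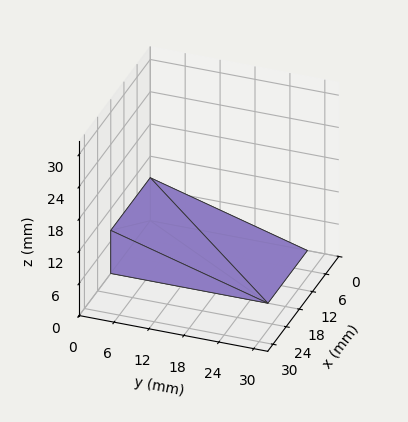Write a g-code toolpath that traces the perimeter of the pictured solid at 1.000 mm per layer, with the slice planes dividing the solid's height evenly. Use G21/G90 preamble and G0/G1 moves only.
Reading the render: the shape is a wedge (ramp): 18 × 27 mm base, rising to 8 mm along the y=0 edge and sloping linearly to z=0 at y=27 (dimensions read to the nearest mm from the axis ticks). For the g-code, the solid's height is divided into equal slices at the stated Δz and each level perimeter traced with G1 moves after a G0 lift.

; perimeter-only toolpath
G21 ; units = mm
G90 ; absolute positioning
G28 ; home
; layer 1
G0 Z1.000
G0 X0.000 Y0.000
G1 X18.000 Y0.000
G1 X18.000 Y23.625
G1 X0.000 Y23.625
G1 X0.000 Y0.000
; layer 2
G0 Z2.000
G0 X0.000 Y0.000
G1 X18.000 Y0.000
G1 X18.000 Y20.250
G1 X0.000 Y20.250
G1 X0.000 Y0.000
; layer 3
G0 Z3.000
G0 X0.000 Y0.000
G1 X18.000 Y0.000
G1 X18.000 Y16.875
G1 X0.000 Y16.875
G1 X0.000 Y0.000
; layer 4
G0 Z4.000
G0 X0.000 Y0.000
G1 X18.000 Y0.000
G1 X18.000 Y13.500
G1 X0.000 Y13.500
G1 X0.000 Y0.000
; layer 5
G0 Z5.000
G0 X0.000 Y0.000
G1 X18.000 Y0.000
G1 X18.000 Y10.125
G1 X0.000 Y10.125
G1 X0.000 Y0.000
; layer 6
G0 Z6.000
G0 X0.000 Y0.000
G1 X18.000 Y0.000
G1 X18.000 Y6.750
G1 X0.000 Y6.750
G1 X0.000 Y0.000
; layer 7
G0 Z7.000
G0 X0.000 Y0.000
G1 X18.000 Y0.000
G1 X18.000 Y3.375
G1 X0.000 Y3.375
G1 X0.000 Y0.000
M2 ; end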